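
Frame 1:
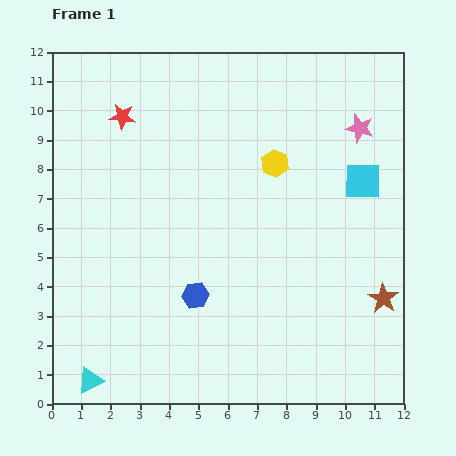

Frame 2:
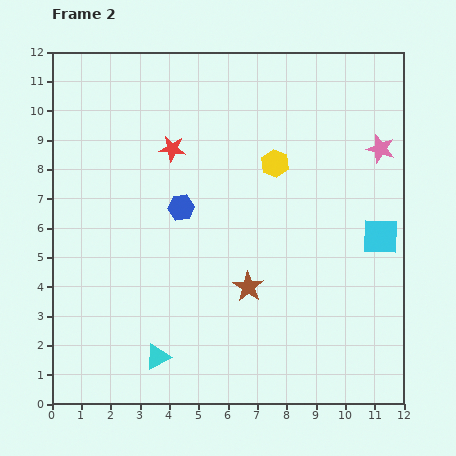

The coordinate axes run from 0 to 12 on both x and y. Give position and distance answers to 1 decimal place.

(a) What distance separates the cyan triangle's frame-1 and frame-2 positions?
2.4

The cyan triangle moved from (1.3, 0.8) to (3.6, 1.6), a distance of √(2.3² + 0.8²) ≈ 2.4.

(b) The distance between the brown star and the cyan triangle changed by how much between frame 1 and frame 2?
-6.5

Distance in frame 1: 10.4. Distance in frame 2: 3.9.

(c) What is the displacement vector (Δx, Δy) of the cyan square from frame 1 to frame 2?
(0.6, -1.9)

The cyan square was at (10.6, 7.6) in frame 1 and (11.2, 5.7) in frame 2.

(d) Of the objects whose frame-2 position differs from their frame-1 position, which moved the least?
the pink star

(moved 1.0)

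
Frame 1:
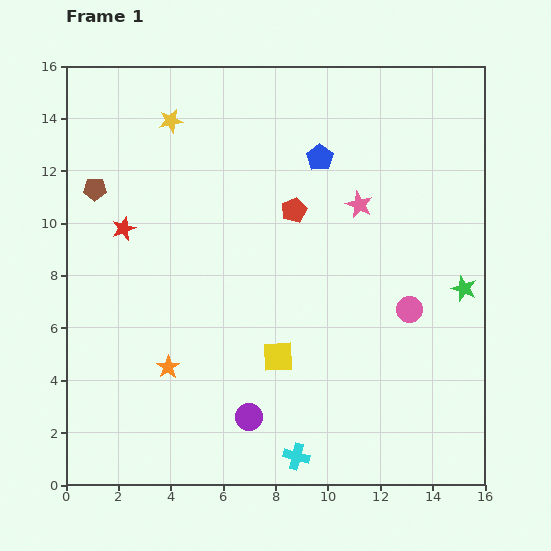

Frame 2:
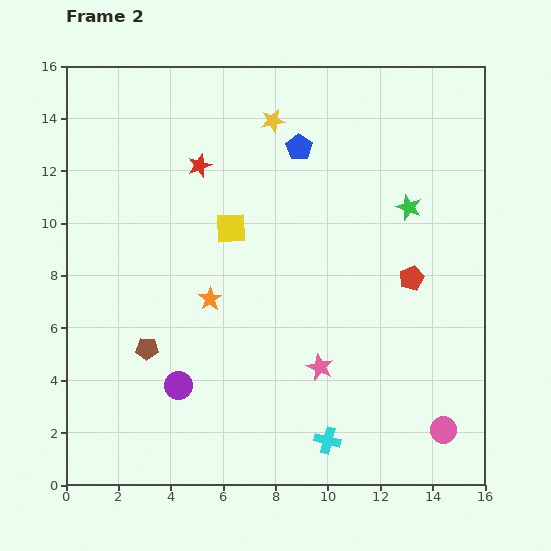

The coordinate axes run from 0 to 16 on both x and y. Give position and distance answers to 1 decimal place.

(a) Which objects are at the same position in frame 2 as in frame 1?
none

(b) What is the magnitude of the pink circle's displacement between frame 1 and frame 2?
4.8

The pink circle moved from (13.1, 6.7) to (14.4, 2.1), a distance of √(1.3² + 4.6²) ≈ 4.8.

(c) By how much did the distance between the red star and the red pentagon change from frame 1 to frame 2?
+2.7

Distance in frame 1: 6.5. Distance in frame 2: 9.2.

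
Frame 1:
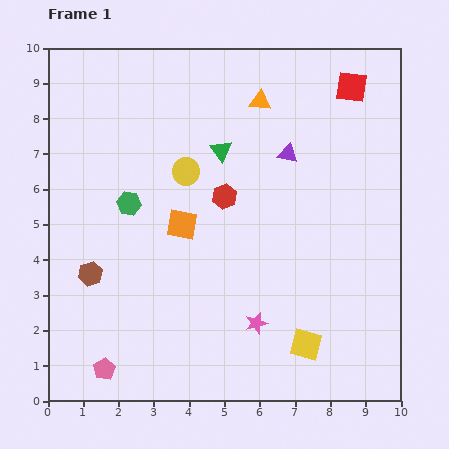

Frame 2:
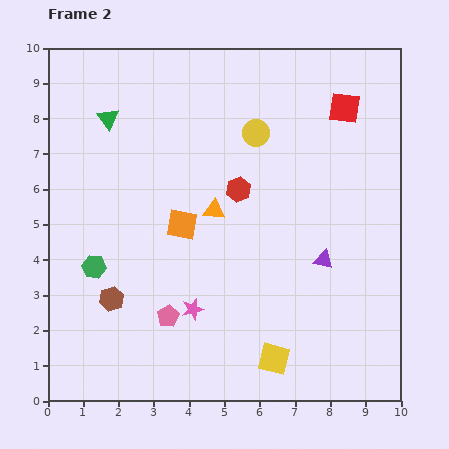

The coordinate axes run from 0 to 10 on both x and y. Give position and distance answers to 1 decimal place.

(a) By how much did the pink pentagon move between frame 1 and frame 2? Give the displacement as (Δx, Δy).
(1.8, 1.5)

The pink pentagon was at (1.6, 0.9) in frame 1 and (3.4, 2.4) in frame 2.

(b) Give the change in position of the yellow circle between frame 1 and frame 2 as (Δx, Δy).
(2.0, 1.1)

The yellow circle was at (3.9, 6.5) in frame 1 and (5.9, 7.6) in frame 2.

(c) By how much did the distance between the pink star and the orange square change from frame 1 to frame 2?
-1.1

Distance in frame 1: 3.5. Distance in frame 2: 2.4.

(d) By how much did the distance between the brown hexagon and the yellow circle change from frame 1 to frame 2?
+2.2

Distance in frame 1: 4.0. Distance in frame 2: 6.2.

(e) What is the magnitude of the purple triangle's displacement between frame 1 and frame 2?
3.2

The purple triangle moved from (6.8, 7.0) to (7.8, 4.0), a distance of √(1.0² + 3.0²) ≈ 3.2.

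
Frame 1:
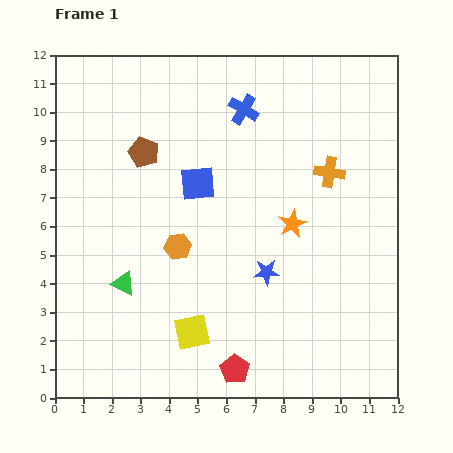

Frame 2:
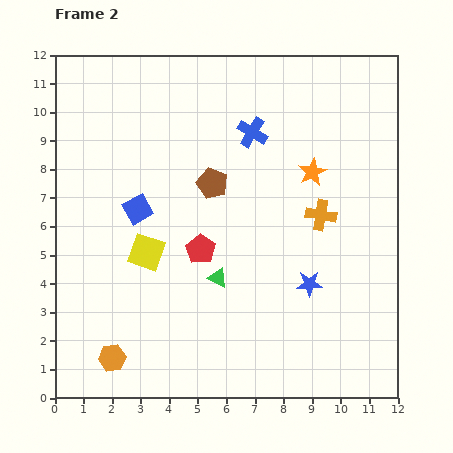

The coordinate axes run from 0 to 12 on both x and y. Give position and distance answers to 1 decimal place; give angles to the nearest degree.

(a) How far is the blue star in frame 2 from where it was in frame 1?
1.6

The blue star moved from (7.4, 4.4) to (8.9, 4.0), a distance of √(1.5² + 0.4²) ≈ 1.6.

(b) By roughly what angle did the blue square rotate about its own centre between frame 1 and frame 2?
24° counter-clockwise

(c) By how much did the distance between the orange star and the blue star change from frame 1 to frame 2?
+2.0

Distance in frame 1: 1.9. Distance in frame 2: 3.9.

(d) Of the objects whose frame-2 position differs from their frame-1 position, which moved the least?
the blue cross

(moved 0.9)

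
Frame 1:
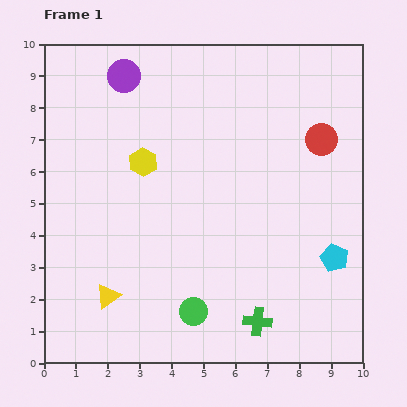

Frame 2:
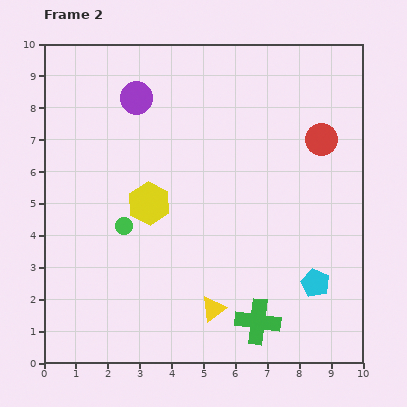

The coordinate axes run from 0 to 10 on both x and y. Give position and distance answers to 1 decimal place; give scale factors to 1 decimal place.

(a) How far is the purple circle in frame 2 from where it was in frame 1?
0.8

The purple circle moved from (2.5, 9.0) to (2.9, 8.3), a distance of √(0.4² + 0.7²) ≈ 0.8.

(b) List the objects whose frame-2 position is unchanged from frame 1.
the green cross, the red circle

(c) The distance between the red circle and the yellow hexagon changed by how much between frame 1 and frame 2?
+0.2

Distance in frame 1: 5.6. Distance in frame 2: 5.8.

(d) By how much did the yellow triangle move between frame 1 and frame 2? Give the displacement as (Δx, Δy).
(3.3, -0.4)

The yellow triangle was at (2.0, 2.1) in frame 1 and (5.3, 1.7) in frame 2.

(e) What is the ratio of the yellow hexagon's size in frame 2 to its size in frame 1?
1.5×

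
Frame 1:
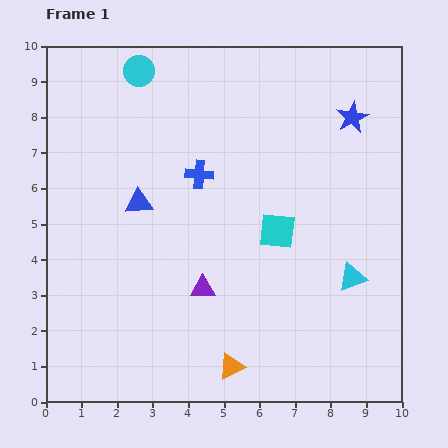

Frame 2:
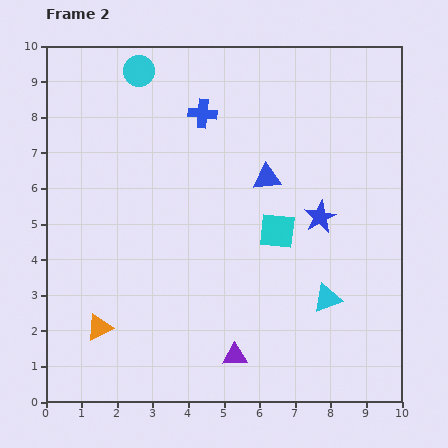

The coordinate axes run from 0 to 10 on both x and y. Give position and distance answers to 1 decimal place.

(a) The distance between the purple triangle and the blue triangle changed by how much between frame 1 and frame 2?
+2.1

Distance in frame 1: 3.0. Distance in frame 2: 5.1.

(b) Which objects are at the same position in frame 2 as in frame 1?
the cyan square, the cyan circle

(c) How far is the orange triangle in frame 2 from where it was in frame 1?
3.9

The orange triangle moved from (5.2, 1.0) to (1.5, 2.1), a distance of √(3.7² + 1.1²) ≈ 3.9.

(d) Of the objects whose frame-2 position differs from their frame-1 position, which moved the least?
the cyan triangle

(moved 0.9)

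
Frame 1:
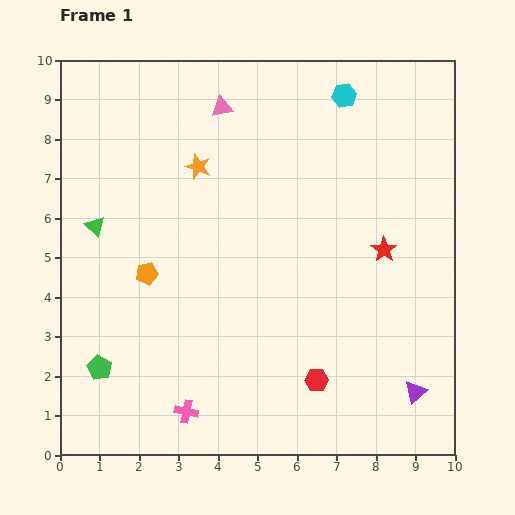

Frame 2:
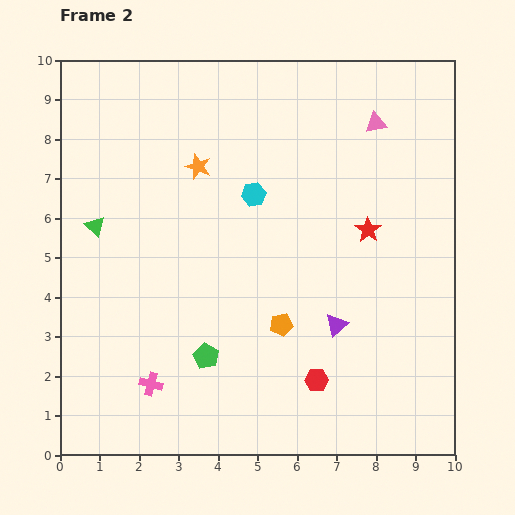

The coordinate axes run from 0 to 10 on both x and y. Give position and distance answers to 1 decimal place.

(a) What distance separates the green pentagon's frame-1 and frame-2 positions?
2.7

The green pentagon moved from (1.0, 2.2) to (3.7, 2.5), a distance of √(2.7² + 0.3²) ≈ 2.7.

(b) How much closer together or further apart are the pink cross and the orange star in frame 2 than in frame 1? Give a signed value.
-0.6

Distance in frame 1: 6.2. Distance in frame 2: 5.6.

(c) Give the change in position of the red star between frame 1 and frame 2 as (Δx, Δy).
(-0.4, 0.5)

The red star was at (8.2, 5.2) in frame 1 and (7.8, 5.7) in frame 2.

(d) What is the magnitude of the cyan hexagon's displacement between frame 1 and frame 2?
3.4

The cyan hexagon moved from (7.2, 9.1) to (4.9, 6.6), a distance of √(2.3² + 2.5²) ≈ 3.4.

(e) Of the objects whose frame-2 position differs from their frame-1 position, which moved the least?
the red star

(moved 0.6)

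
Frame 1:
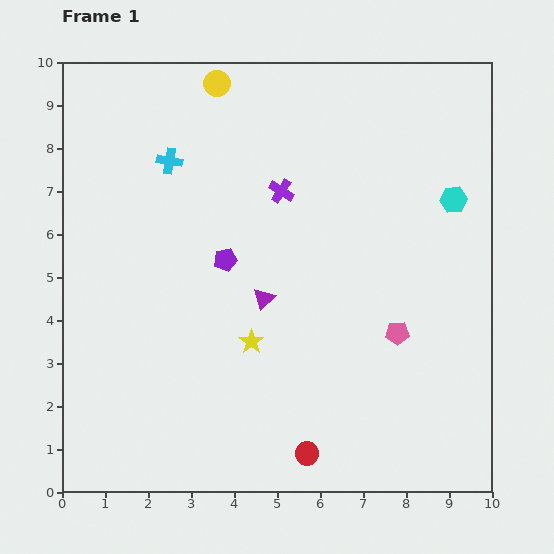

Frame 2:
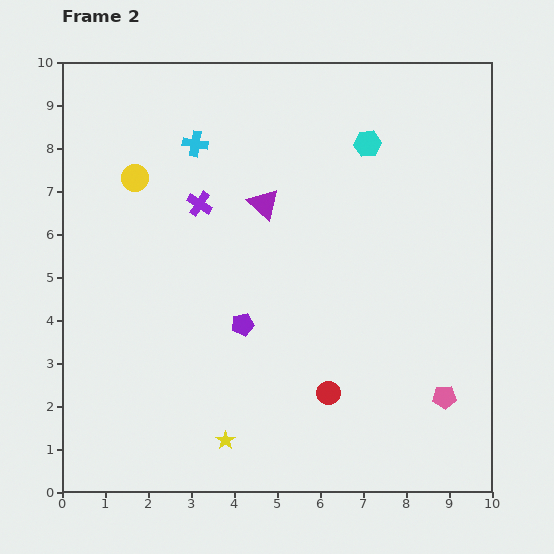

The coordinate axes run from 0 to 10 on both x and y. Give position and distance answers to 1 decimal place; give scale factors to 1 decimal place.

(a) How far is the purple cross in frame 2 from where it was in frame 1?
1.9

The purple cross moved from (5.1, 7.0) to (3.2, 6.7), a distance of √(1.9² + 0.3²) ≈ 1.9.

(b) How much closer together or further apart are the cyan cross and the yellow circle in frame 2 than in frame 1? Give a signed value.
-0.5

Distance in frame 1: 2.1. Distance in frame 2: 1.6.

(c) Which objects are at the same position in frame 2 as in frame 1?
none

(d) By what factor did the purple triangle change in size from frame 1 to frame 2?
1.5×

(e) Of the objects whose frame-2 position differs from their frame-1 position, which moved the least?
the cyan cross

(moved 0.7)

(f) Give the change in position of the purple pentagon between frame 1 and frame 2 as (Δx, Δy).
(0.4, -1.5)

The purple pentagon was at (3.8, 5.4) in frame 1 and (4.2, 3.9) in frame 2.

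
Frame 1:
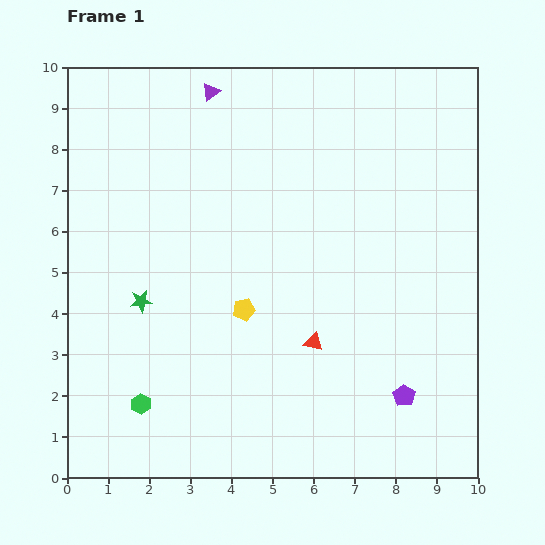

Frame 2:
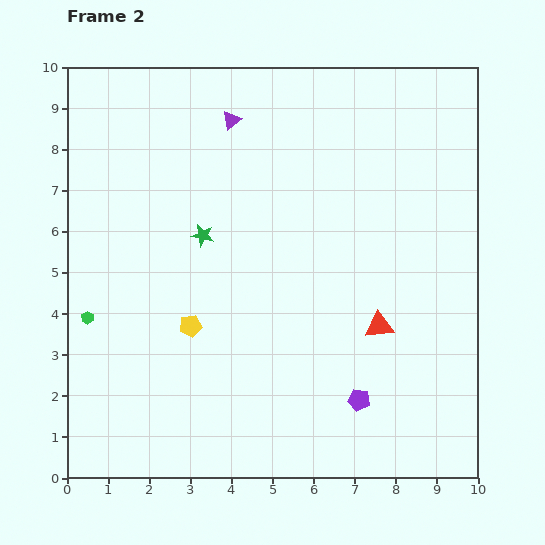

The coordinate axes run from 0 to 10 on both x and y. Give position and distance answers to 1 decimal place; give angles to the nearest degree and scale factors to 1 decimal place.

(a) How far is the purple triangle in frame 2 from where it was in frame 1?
0.9

The purple triangle moved from (3.5, 9.4) to (4.0, 8.7), a distance of √(0.5² + 0.7²) ≈ 0.9.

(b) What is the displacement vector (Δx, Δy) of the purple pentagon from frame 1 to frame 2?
(-1.1, -0.1)

The purple pentagon was at (8.2, 2.0) in frame 1 and (7.1, 1.9) in frame 2.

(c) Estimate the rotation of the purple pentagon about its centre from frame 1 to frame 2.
23° counter-clockwise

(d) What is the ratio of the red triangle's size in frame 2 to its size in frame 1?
1.5×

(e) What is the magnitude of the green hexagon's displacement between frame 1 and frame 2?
2.5

The green hexagon moved from (1.8, 1.8) to (0.5, 3.9), a distance of √(1.3² + 2.1²) ≈ 2.5.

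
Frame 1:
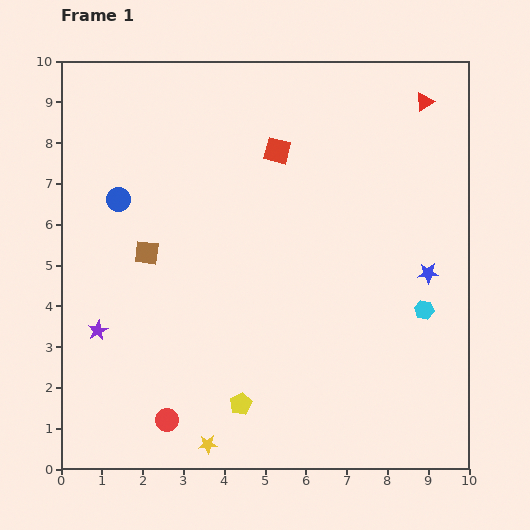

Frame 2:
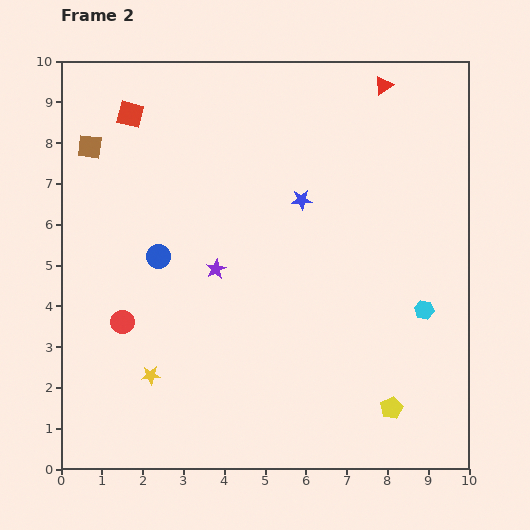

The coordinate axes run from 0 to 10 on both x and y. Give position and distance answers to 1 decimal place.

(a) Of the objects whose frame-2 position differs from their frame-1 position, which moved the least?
the red triangle

(moved 1.1)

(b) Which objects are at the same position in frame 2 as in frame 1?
the cyan hexagon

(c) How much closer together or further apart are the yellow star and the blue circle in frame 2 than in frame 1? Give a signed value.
-3.5

Distance in frame 1: 6.4. Distance in frame 2: 2.9.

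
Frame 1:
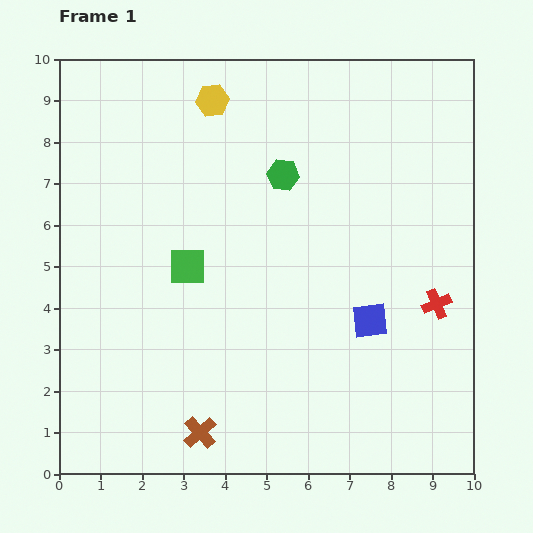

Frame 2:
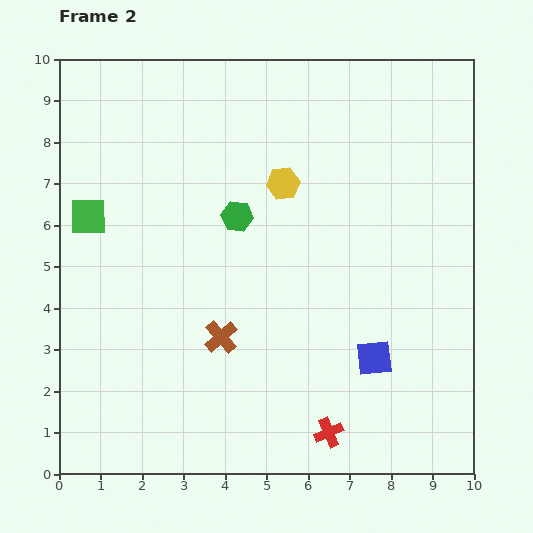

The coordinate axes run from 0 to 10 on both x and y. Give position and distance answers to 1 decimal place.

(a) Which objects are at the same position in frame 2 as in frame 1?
none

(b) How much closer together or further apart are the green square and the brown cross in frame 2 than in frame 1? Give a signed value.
+0.3

Distance in frame 1: 4.0. Distance in frame 2: 4.3.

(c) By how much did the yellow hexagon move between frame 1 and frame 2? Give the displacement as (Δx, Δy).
(1.7, -2.0)

The yellow hexagon was at (3.7, 9.0) in frame 1 and (5.4, 7.0) in frame 2.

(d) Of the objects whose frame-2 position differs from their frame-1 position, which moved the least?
the blue square

(moved 0.9)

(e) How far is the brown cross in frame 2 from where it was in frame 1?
2.4

The brown cross moved from (3.4, 1.0) to (3.9, 3.3), a distance of √(0.5² + 2.3²) ≈ 2.4.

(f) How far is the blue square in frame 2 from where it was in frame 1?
0.9

The blue square moved from (7.5, 3.7) to (7.6, 2.8), a distance of √(0.1² + 0.9²) ≈ 0.9.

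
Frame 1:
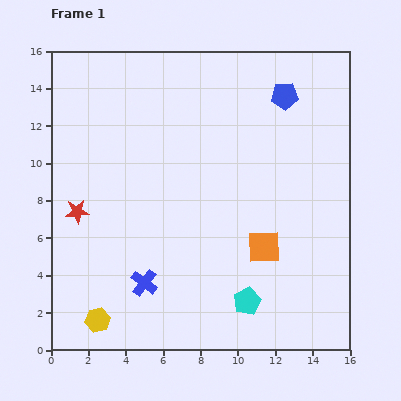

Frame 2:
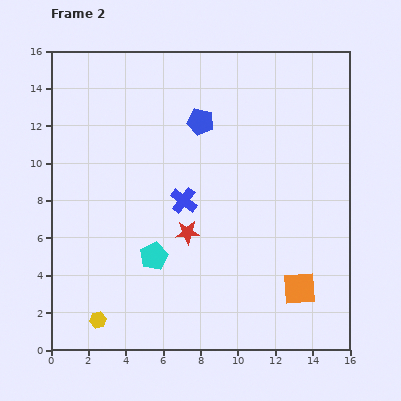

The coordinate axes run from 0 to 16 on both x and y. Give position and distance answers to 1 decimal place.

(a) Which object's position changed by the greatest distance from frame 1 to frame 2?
the red star

(moved 6.0; next 5.5)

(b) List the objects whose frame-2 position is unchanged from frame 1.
the yellow hexagon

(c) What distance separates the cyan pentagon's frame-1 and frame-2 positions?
5.5

The cyan pentagon moved from (10.5, 2.6) to (5.5, 5.0), a distance of √(5.0² + 2.4²) ≈ 5.5.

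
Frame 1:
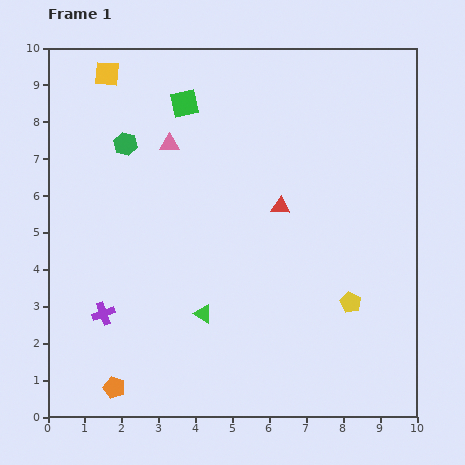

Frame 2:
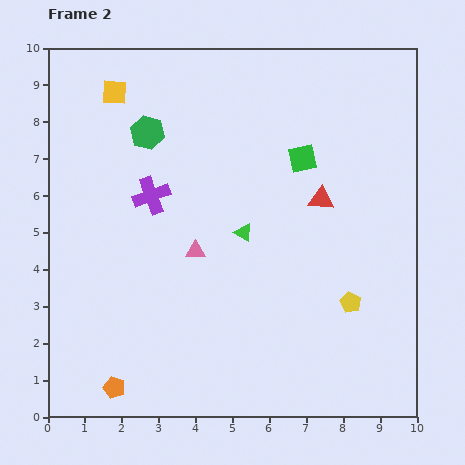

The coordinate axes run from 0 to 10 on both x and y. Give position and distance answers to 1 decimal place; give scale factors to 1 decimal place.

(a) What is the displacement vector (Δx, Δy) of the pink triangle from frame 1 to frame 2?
(0.7, -2.9)

The pink triangle was at (3.3, 7.4) in frame 1 and (4.0, 4.5) in frame 2.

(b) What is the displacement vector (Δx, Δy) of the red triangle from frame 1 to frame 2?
(1.1, 0.2)

The red triangle was at (6.3, 5.7) in frame 1 and (7.4, 5.9) in frame 2.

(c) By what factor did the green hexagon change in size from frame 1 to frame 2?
1.5×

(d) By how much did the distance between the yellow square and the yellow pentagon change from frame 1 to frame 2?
-0.5

Distance in frame 1: 9.1. Distance in frame 2: 8.6.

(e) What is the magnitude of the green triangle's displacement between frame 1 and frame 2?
2.5

The green triangle moved from (4.2, 2.8) to (5.3, 5.0), a distance of √(1.1² + 2.2²) ≈ 2.5.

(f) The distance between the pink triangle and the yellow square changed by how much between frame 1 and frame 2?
+2.3

Distance in frame 1: 2.5. Distance in frame 2: 4.8.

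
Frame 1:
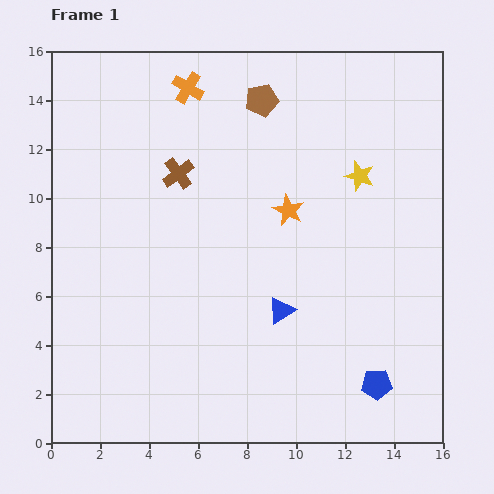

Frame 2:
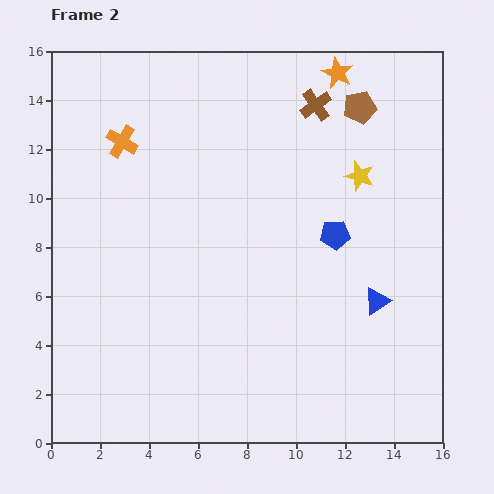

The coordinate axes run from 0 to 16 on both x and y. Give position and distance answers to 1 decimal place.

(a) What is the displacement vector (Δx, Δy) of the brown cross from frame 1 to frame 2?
(5.6, 2.8)

The brown cross was at (5.2, 11.0) in frame 1 and (10.8, 13.8) in frame 2.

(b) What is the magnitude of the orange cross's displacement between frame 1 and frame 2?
3.5

The orange cross moved from (5.6, 14.5) to (2.9, 12.3), a distance of √(2.7² + 2.2²) ≈ 3.5.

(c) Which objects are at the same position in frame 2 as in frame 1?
the yellow star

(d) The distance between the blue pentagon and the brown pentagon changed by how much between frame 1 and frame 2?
-7.2

Distance in frame 1: 12.5. Distance in frame 2: 5.3.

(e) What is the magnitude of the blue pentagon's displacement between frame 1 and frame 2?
6.3

The blue pentagon moved from (13.3, 2.4) to (11.6, 8.5), a distance of √(1.7² + 6.1²) ≈ 6.3.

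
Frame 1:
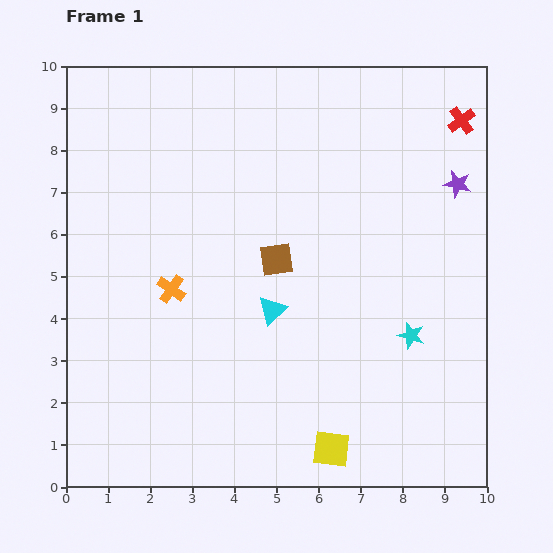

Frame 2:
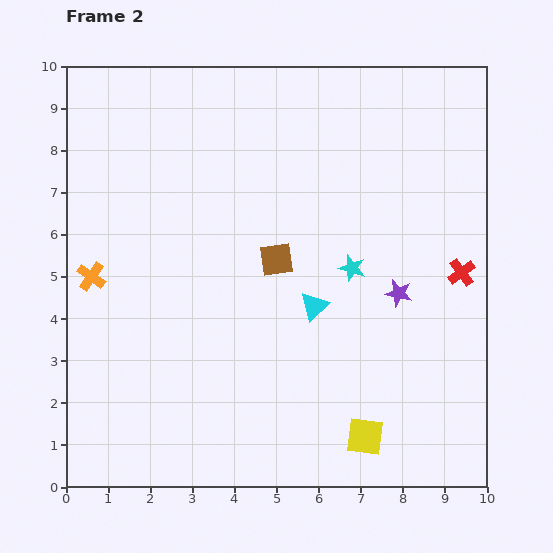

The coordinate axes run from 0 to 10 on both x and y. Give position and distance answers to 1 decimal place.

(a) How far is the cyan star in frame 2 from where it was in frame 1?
2.1

The cyan star moved from (8.2, 3.6) to (6.8, 5.2), a distance of √(1.4² + 1.6²) ≈ 2.1.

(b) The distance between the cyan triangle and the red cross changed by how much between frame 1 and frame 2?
-2.8

Distance in frame 1: 6.4. Distance in frame 2: 3.6.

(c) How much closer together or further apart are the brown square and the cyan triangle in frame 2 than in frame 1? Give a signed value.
+0.2

Distance in frame 1: 1.2. Distance in frame 2: 1.4.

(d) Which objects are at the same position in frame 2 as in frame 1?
the brown square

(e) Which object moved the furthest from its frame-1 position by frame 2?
the red cross

(moved 3.6; next 3.0)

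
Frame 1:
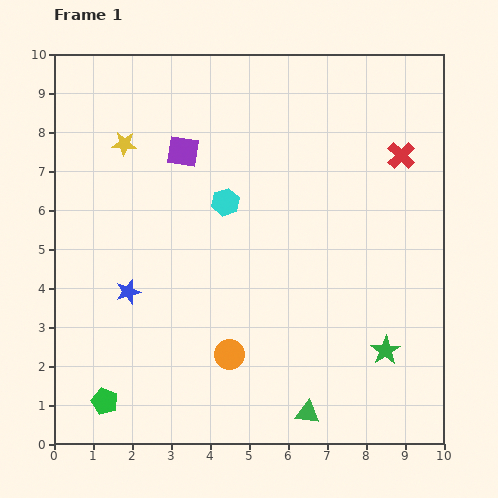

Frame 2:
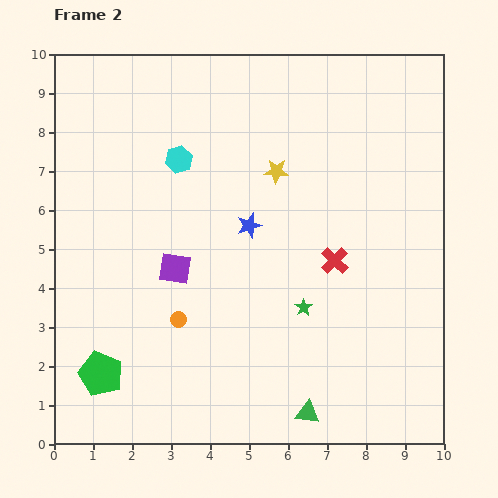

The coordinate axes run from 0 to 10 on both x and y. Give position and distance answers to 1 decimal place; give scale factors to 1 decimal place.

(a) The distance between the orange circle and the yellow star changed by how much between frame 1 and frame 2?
-1.5

Distance in frame 1: 6.0. Distance in frame 2: 4.5.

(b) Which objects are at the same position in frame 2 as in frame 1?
the green triangle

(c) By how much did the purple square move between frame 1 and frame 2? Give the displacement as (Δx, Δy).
(-0.2, -3.0)

The purple square was at (3.3, 7.5) in frame 1 and (3.1, 4.5) in frame 2.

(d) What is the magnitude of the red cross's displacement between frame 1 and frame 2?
3.2

The red cross moved from (8.9, 7.4) to (7.2, 4.7), a distance of √(1.7² + 2.7²) ≈ 3.2.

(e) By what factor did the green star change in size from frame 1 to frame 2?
0.6×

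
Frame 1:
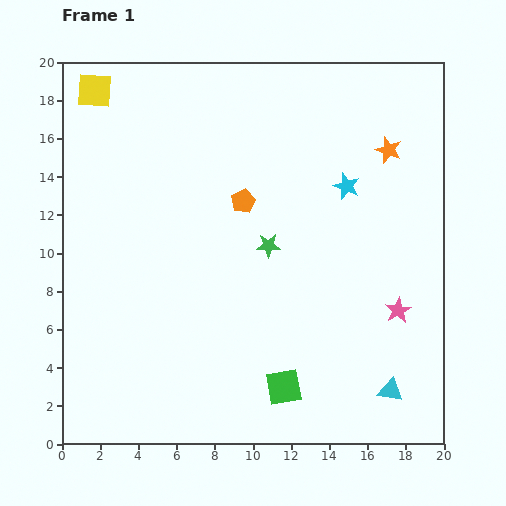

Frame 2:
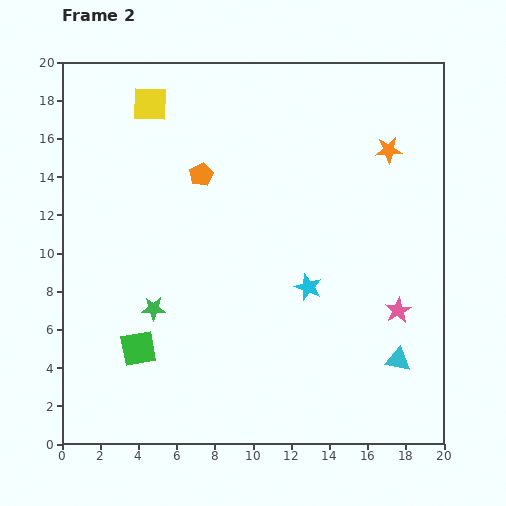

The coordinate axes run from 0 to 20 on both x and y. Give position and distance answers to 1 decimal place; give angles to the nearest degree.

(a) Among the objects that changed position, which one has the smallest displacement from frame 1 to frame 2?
the cyan triangle

(moved 1.6)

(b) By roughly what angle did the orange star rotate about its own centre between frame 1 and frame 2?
24° counter-clockwise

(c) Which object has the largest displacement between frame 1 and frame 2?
the green square

(moved 7.9; next 6.8)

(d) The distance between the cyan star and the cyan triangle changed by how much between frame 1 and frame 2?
-4.9

Distance in frame 1: 10.9. Distance in frame 2: 6.0.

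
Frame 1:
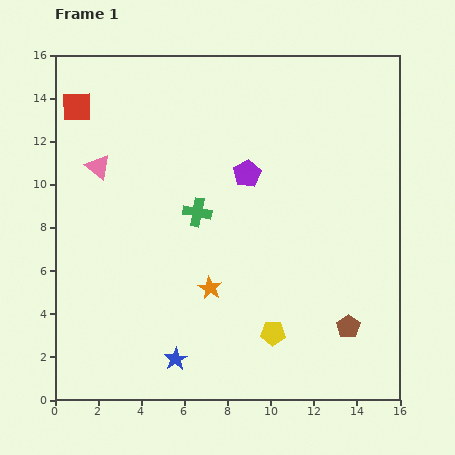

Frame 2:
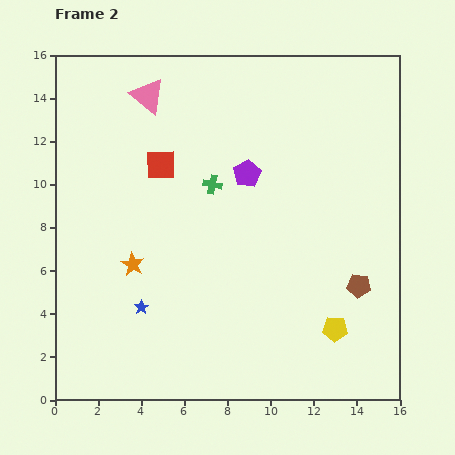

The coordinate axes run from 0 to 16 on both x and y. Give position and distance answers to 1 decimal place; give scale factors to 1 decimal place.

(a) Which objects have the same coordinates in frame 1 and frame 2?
the purple pentagon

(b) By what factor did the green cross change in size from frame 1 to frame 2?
0.7×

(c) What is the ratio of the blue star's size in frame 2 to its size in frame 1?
0.6×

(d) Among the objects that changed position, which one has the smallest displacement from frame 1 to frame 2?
the green cross

(moved 1.5)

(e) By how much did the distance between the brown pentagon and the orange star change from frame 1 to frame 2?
+3.9

Distance in frame 1: 6.6. Distance in frame 2: 10.5.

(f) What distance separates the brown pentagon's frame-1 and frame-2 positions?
2.0

The brown pentagon moved from (13.6, 3.4) to (14.1, 5.3), a distance of √(0.5² + 1.9²) ≈ 2.0.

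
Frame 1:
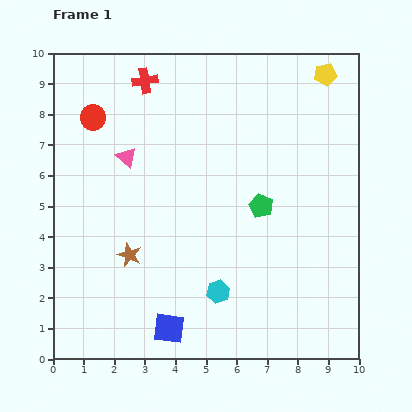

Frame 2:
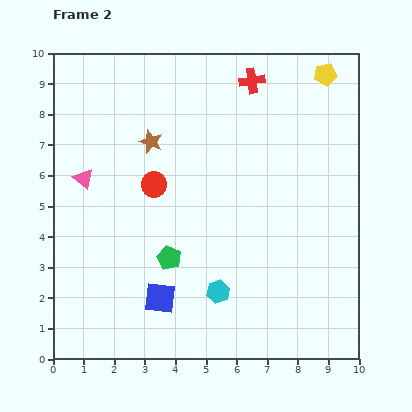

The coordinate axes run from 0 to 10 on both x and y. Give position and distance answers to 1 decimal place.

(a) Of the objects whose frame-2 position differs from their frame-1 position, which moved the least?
the blue square

(moved 1.0)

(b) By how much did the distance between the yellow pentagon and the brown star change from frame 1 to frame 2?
-2.6

Distance in frame 1: 8.7. Distance in frame 2: 6.1.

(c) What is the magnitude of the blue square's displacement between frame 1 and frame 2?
1.0

The blue square moved from (3.8, 1.0) to (3.5, 2.0), a distance of √(0.3² + 1.0²) ≈ 1.0.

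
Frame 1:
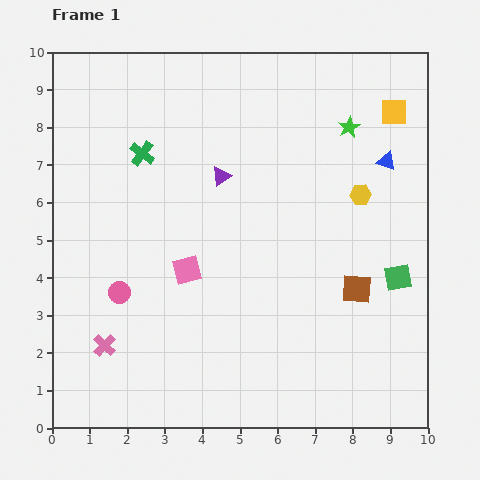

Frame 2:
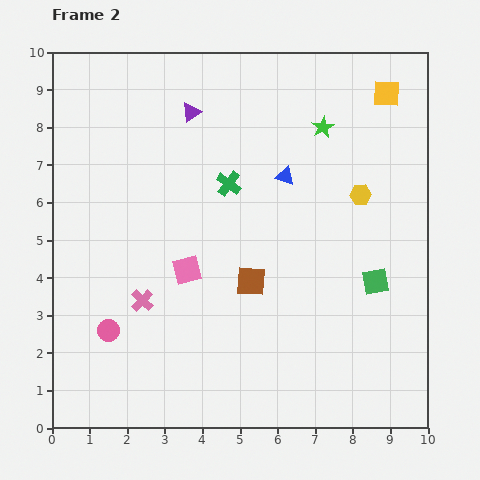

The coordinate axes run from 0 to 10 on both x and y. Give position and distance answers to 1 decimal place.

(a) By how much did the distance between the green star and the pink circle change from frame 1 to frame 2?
+0.4

Distance in frame 1: 7.5. Distance in frame 2: 7.9.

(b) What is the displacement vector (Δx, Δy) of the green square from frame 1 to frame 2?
(-0.6, -0.1)

The green square was at (9.2, 4.0) in frame 1 and (8.6, 3.9) in frame 2.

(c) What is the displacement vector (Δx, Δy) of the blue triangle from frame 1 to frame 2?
(-2.7, -0.4)

The blue triangle was at (8.9, 7.1) in frame 1 and (6.2, 6.7) in frame 2.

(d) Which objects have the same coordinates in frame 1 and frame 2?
the yellow hexagon, the pink square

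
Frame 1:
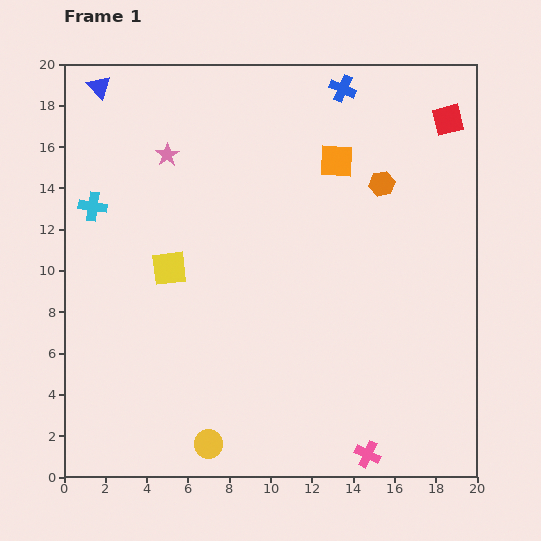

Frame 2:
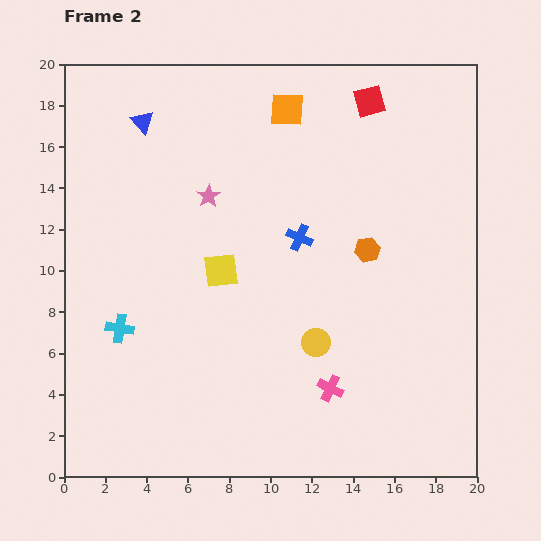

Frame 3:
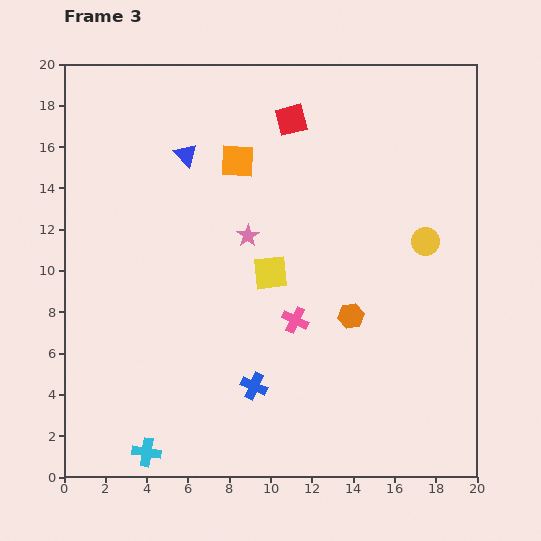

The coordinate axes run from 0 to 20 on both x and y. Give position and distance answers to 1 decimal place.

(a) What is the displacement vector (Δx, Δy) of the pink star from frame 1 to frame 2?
(2.0, -2.0)

The pink star was at (5.0, 15.6) in frame 1 and (7.0, 13.6) in frame 2.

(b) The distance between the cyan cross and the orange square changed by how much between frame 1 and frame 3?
+2.8

Distance in frame 1: 12.0. Distance in frame 3: 14.8.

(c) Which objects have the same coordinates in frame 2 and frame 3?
none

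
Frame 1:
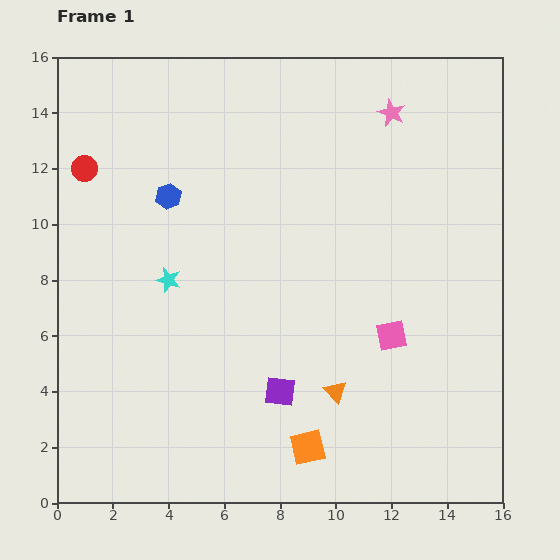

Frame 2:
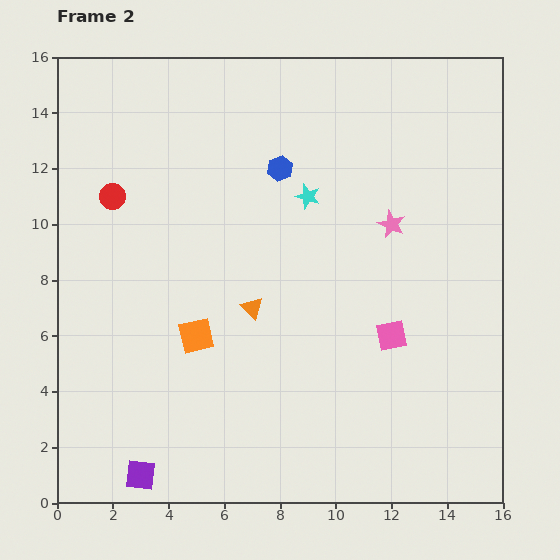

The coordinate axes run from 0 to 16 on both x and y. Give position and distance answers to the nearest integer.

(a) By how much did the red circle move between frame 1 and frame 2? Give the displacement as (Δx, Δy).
(1, -1)

The red circle was at (1, 12) in frame 1 and (2, 11) in frame 2.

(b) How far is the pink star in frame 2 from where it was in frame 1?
4

The pink star moved from (12, 14) to (12, 10), a distance of √(0² + 4²) ≈ 4.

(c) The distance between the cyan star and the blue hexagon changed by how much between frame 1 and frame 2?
-2

Distance in frame 1: 3. Distance in frame 2: 1.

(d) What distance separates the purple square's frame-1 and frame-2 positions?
6

The purple square moved from (8, 4) to (3, 1), a distance of √(5² + 3²) ≈ 6.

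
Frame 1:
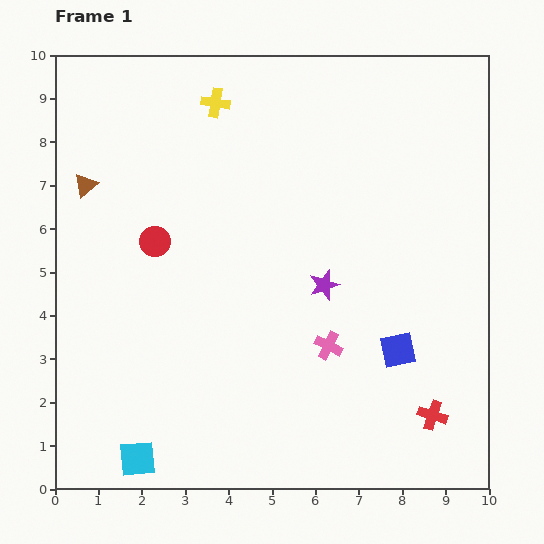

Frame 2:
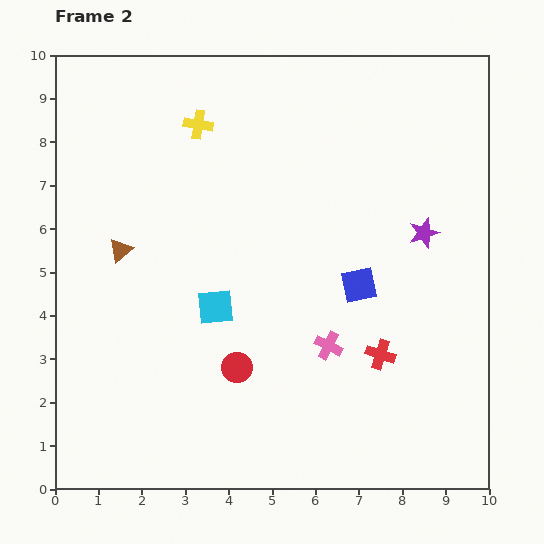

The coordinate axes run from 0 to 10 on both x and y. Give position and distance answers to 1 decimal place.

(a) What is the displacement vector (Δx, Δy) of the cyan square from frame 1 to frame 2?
(1.8, 3.5)

The cyan square was at (1.9, 0.7) in frame 1 and (3.7, 4.2) in frame 2.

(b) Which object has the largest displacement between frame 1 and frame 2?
the cyan square

(moved 3.9; next 3.5)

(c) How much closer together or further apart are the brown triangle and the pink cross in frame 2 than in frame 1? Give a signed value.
-1.4

Distance in frame 1: 6.7. Distance in frame 2: 5.3.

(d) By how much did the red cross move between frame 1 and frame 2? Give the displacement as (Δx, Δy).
(-1.2, 1.4)

The red cross was at (8.7, 1.7) in frame 1 and (7.5, 3.1) in frame 2.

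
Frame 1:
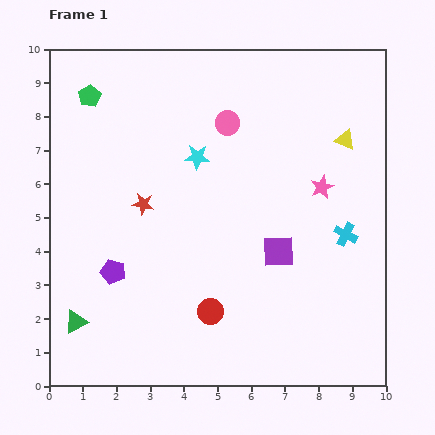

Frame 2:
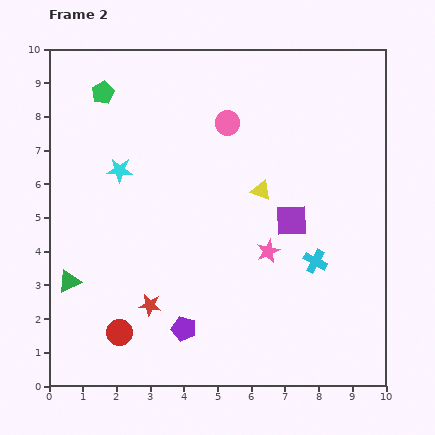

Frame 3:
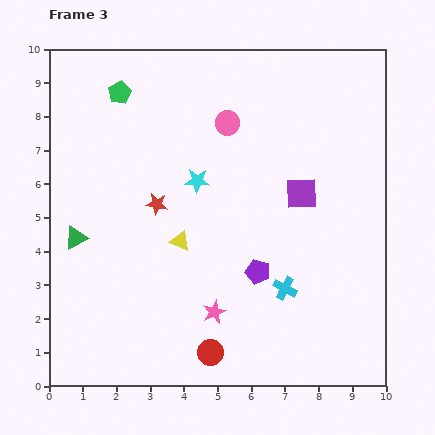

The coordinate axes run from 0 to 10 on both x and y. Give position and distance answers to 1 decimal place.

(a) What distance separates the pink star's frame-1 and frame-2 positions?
2.5

The pink star moved from (8.1, 5.9) to (6.5, 4.0), a distance of √(1.6² + 1.9²) ≈ 2.5.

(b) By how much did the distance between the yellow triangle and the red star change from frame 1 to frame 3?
-5.0

Distance in frame 1: 6.3. Distance in frame 3: 1.3.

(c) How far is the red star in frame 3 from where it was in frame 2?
3.0

The red star moved from (3.0, 2.4) to (3.2, 5.4), a distance of √(0.2² + 3.0²) ≈ 3.0.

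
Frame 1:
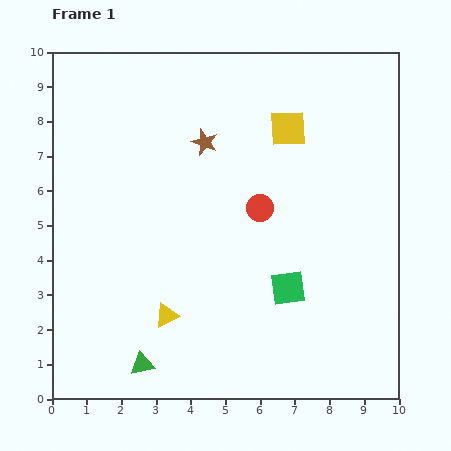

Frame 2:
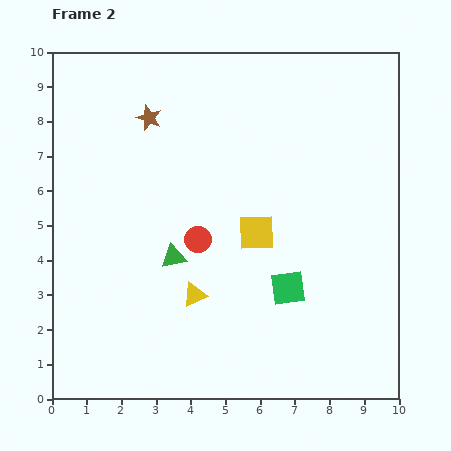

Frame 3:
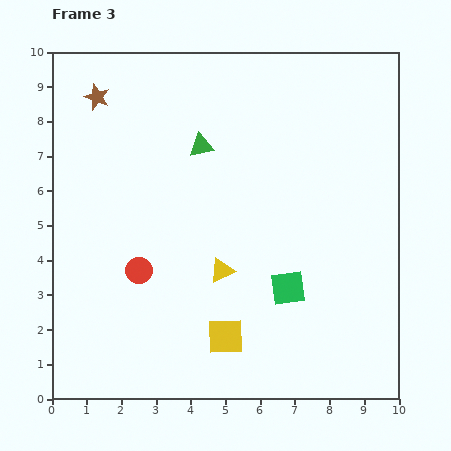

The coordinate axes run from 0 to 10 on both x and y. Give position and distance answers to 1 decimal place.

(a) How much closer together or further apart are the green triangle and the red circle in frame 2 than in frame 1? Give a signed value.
-4.7

Distance in frame 1: 5.6. Distance in frame 2: 0.9.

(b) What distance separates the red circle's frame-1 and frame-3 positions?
3.9

The red circle moved from (6.0, 5.5) to (2.5, 3.7), a distance of √(3.5² + 1.8²) ≈ 3.9.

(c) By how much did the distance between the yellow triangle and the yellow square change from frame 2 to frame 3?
-0.6

Distance in frame 2: 2.5. Distance in frame 3: 1.9.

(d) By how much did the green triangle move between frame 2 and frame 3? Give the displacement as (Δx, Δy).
(0.8, 3.2)

The green triangle was at (3.5, 4.1) in frame 2 and (4.3, 7.3) in frame 3.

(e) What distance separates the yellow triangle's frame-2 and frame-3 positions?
1.1

The yellow triangle moved from (4.1, 3.0) to (4.9, 3.7), a distance of √(0.8² + 0.7²) ≈ 1.1.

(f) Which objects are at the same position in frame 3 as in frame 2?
the green square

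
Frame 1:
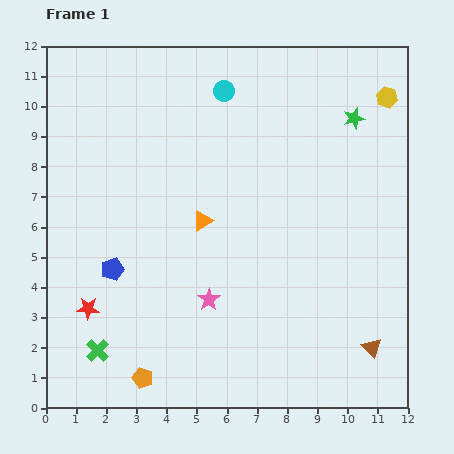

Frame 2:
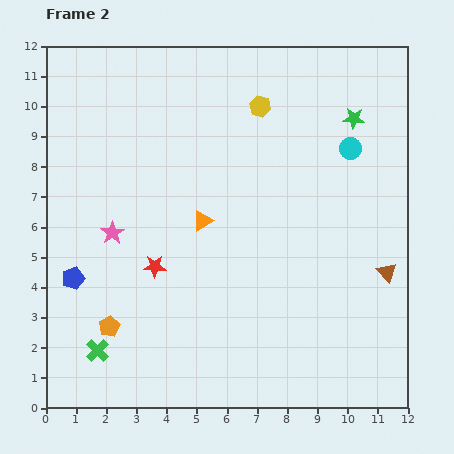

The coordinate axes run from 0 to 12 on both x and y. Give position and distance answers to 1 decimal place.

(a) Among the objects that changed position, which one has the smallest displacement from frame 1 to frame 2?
the blue pentagon

(moved 1.3)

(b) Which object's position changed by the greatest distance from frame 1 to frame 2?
the cyan circle

(moved 4.6; next 4.2)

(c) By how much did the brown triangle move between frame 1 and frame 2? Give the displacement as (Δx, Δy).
(0.5, 2.5)

The brown triangle was at (10.8, 2.0) in frame 1 and (11.3, 4.5) in frame 2.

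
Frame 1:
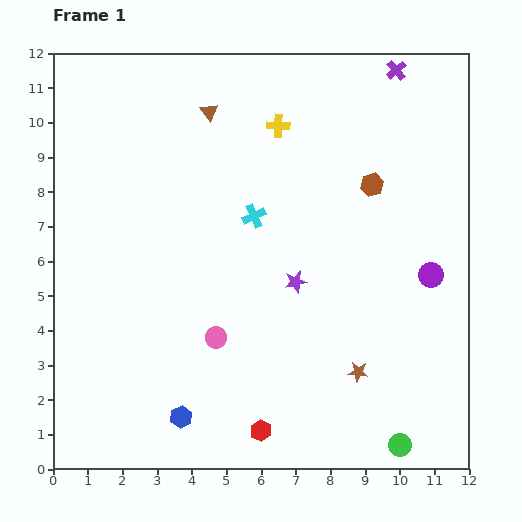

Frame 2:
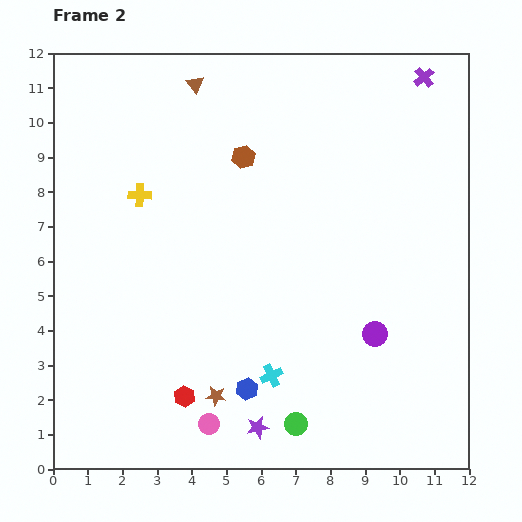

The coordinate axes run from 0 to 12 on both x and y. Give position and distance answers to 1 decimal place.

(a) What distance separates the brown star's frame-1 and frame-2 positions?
4.2

The brown star moved from (8.8, 2.8) to (4.7, 2.1), a distance of √(4.1² + 0.7²) ≈ 4.2.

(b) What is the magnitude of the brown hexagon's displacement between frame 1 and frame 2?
3.8

The brown hexagon moved from (9.2, 8.2) to (5.5, 9.0), a distance of √(3.7² + 0.8²) ≈ 3.8.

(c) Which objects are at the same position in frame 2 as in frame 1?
none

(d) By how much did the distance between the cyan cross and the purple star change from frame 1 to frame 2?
-0.6

Distance in frame 1: 2.2. Distance in frame 2: 1.6.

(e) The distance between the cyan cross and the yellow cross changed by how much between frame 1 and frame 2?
+3.7

Distance in frame 1: 2.7. Distance in frame 2: 6.4.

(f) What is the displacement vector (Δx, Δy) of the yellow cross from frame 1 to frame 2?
(-4.0, -2.0)

The yellow cross was at (6.5, 9.9) in frame 1 and (2.5, 7.9) in frame 2.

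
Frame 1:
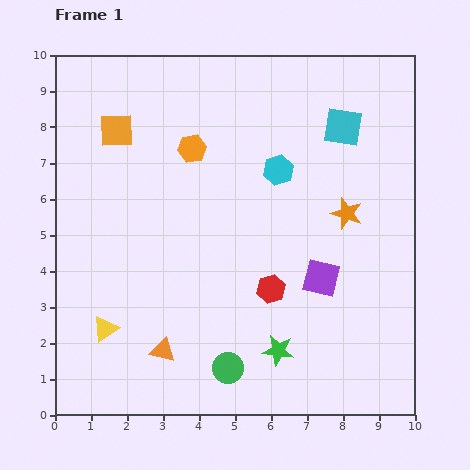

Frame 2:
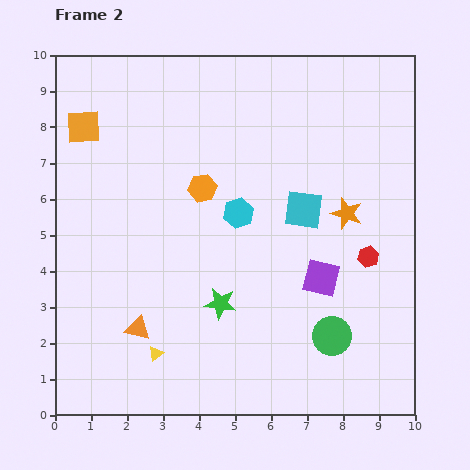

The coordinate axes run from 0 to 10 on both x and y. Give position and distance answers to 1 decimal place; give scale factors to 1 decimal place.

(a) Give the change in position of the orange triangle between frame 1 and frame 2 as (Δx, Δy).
(-0.7, 0.6)

The orange triangle was at (3.0, 1.8) in frame 1 and (2.3, 2.4) in frame 2.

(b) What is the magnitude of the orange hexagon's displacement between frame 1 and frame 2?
1.1

The orange hexagon moved from (3.8, 7.4) to (4.1, 6.3), a distance of √(0.3² + 1.1²) ≈ 1.1.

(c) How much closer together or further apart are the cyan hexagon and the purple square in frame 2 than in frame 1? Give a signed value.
-0.3

Distance in frame 1: 3.2. Distance in frame 2: 2.9.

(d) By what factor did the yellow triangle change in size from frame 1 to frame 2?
0.6×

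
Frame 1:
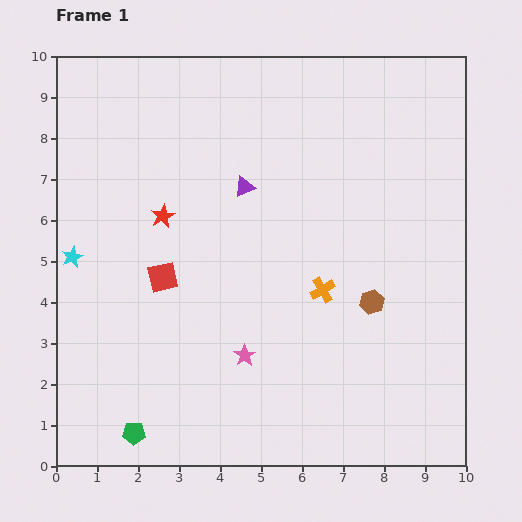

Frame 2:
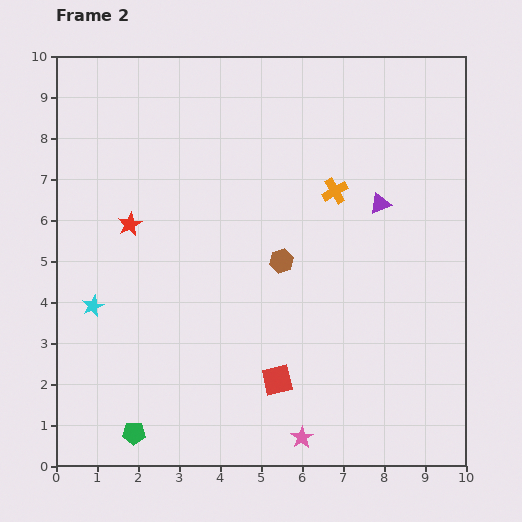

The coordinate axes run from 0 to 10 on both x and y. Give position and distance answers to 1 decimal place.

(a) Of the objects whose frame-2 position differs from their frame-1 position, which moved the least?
the red star

(moved 0.8)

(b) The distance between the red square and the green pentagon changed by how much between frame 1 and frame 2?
-0.2

Distance in frame 1: 3.9. Distance in frame 2: 3.7.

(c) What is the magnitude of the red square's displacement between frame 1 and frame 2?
3.8

The red square moved from (2.6, 4.6) to (5.4, 2.1), a distance of √(2.8² + 2.5²) ≈ 3.8.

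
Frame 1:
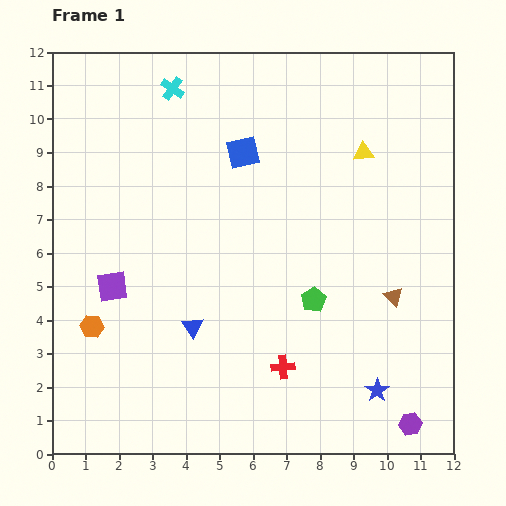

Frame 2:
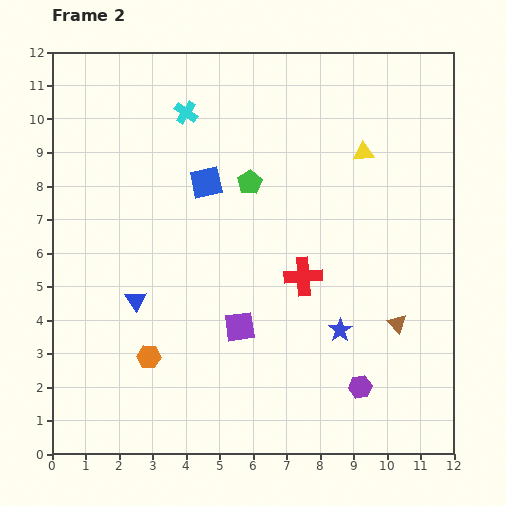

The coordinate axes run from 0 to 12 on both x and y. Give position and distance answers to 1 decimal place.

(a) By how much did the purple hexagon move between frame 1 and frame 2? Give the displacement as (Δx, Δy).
(-1.5, 1.1)

The purple hexagon was at (10.7, 0.9) in frame 1 and (9.2, 2.0) in frame 2.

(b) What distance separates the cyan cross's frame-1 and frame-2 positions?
0.8

The cyan cross moved from (3.6, 10.9) to (4.0, 10.2), a distance of √(0.4² + 0.7²) ≈ 0.8.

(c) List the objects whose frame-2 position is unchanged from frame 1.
the yellow triangle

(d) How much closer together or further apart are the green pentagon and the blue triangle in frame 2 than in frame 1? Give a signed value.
+1.2

Distance in frame 1: 3.7. Distance in frame 2: 4.9.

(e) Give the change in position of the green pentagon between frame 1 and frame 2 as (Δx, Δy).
(-1.9, 3.5)

The green pentagon was at (7.8, 4.6) in frame 1 and (5.9, 8.1) in frame 2.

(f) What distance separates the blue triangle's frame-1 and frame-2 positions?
1.9

The blue triangle moved from (4.2, 3.8) to (2.5, 4.6), a distance of √(1.7² + 0.8²) ≈ 1.9.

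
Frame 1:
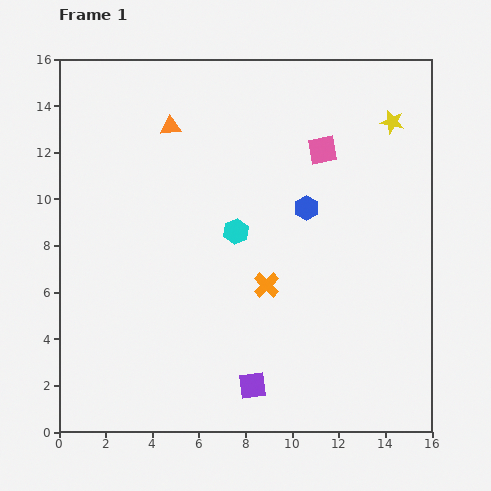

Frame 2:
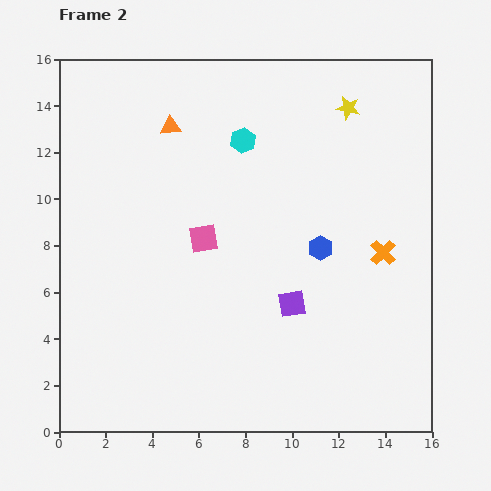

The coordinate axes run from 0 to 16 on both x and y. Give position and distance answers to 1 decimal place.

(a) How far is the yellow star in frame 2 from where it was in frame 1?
2.0

The yellow star moved from (14.3, 13.3) to (12.4, 13.9), a distance of √(1.9² + 0.6²) ≈ 2.0.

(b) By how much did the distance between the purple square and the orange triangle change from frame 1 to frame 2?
-2.4

Distance in frame 1: 11.6. Distance in frame 2: 9.2.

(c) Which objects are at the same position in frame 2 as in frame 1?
the orange triangle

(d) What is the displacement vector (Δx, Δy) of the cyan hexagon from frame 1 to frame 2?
(0.3, 3.9)

The cyan hexagon was at (7.6, 8.6) in frame 1 and (7.9, 12.5) in frame 2.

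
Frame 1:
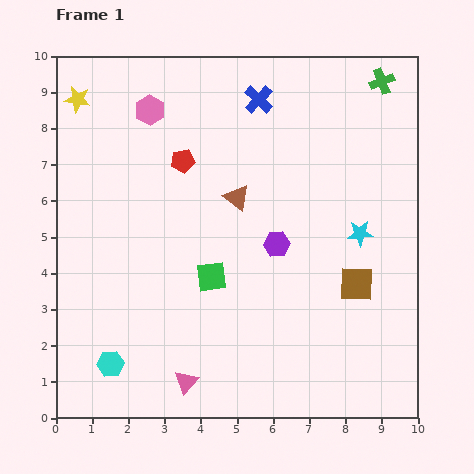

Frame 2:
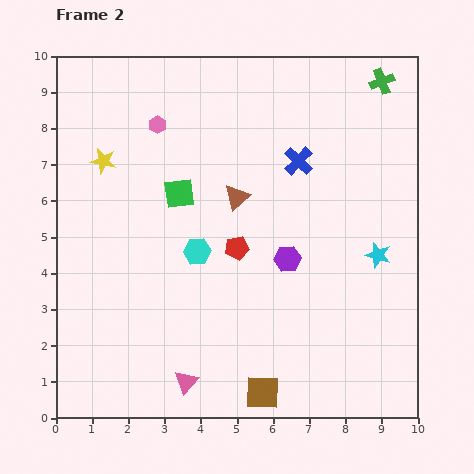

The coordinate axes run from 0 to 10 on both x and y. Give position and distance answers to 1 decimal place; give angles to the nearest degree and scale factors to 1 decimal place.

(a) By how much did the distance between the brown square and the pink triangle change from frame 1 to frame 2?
-3.3

Distance in frame 1: 5.4. Distance in frame 2: 2.1.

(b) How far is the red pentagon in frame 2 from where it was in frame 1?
2.8

The red pentagon moved from (3.5, 7.1) to (5.0, 4.7), a distance of √(1.5² + 2.4²) ≈ 2.8.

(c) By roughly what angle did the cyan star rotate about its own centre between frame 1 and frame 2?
20° clockwise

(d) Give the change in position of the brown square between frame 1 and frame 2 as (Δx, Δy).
(-2.6, -3.0)

The brown square was at (8.3, 3.7) in frame 1 and (5.7, 0.7) in frame 2.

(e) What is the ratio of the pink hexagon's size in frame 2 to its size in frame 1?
0.6×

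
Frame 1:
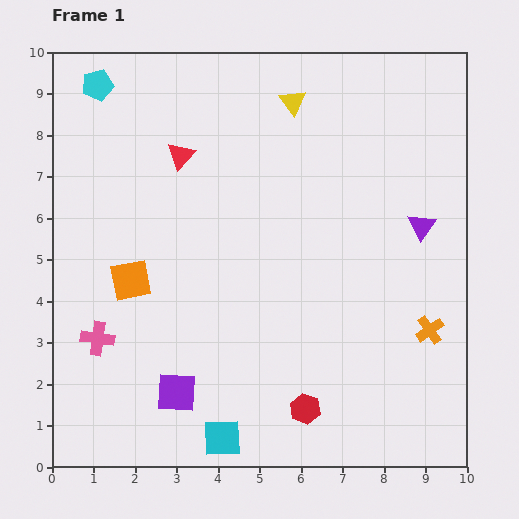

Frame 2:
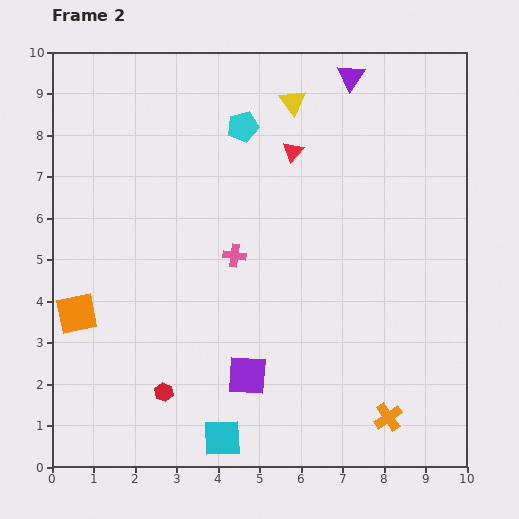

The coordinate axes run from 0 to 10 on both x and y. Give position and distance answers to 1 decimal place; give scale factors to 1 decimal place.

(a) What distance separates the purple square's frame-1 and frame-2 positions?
1.7

The purple square moved from (3.0, 1.8) to (4.7, 2.2), a distance of √(1.7² + 0.4²) ≈ 1.7.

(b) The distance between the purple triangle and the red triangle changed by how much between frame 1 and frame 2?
-3.7

Distance in frame 1: 6.0. Distance in frame 2: 2.3.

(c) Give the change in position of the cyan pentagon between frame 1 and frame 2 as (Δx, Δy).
(3.5, -1.0)

The cyan pentagon was at (1.1, 9.2) in frame 1 and (4.6, 8.2) in frame 2.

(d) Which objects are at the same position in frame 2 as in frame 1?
the yellow triangle, the cyan square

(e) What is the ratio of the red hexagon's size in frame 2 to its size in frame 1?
0.6×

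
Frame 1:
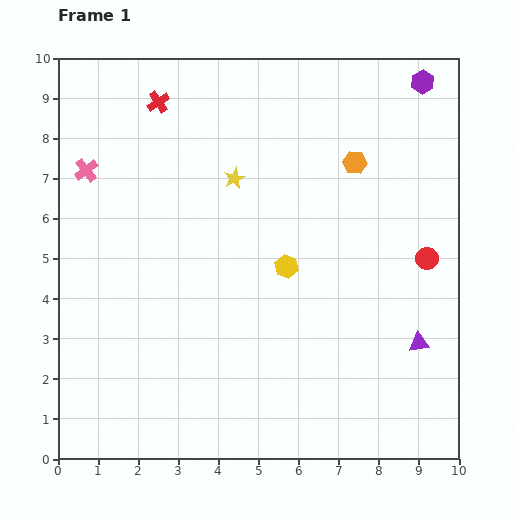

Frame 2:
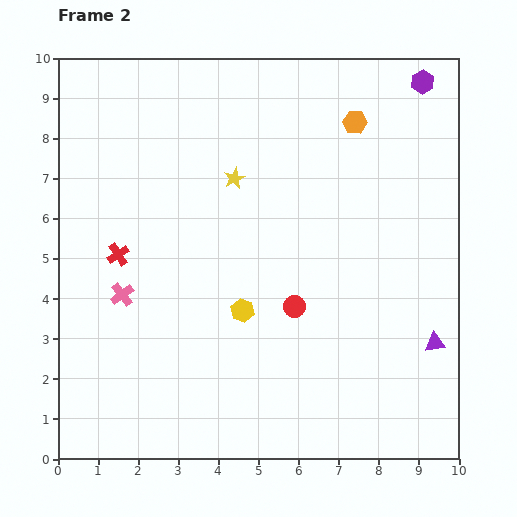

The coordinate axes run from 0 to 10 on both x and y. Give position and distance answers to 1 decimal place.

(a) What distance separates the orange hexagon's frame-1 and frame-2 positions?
1.0

The orange hexagon moved from (7.4, 7.4) to (7.4, 8.4), a distance of √(0.0² + 1.0²) ≈ 1.0.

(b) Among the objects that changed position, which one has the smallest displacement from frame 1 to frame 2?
the purple triangle

(moved 0.4)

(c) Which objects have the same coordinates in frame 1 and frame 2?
the purple hexagon, the yellow star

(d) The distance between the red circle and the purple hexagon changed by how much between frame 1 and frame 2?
+2.0

Distance in frame 1: 4.4. Distance in frame 2: 6.4.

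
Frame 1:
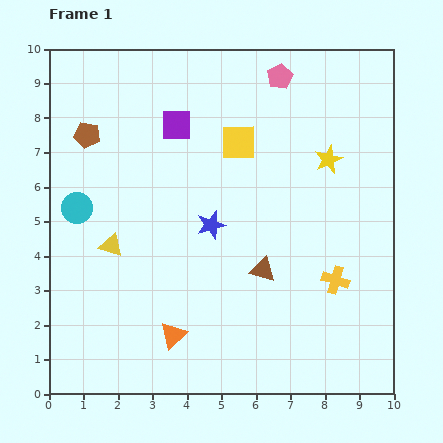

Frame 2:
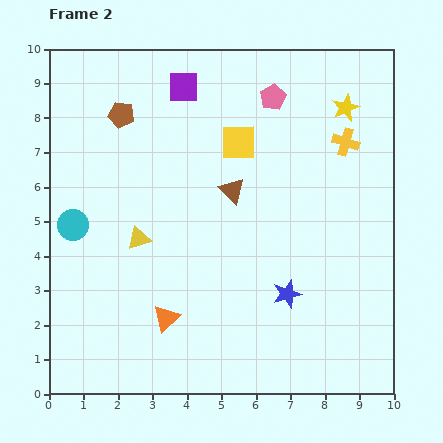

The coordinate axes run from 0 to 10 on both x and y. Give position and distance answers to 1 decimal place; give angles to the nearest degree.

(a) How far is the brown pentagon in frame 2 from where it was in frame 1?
1.2

The brown pentagon moved from (1.1, 7.5) to (2.1, 8.1), a distance of √(1.0² + 0.6²) ≈ 1.2.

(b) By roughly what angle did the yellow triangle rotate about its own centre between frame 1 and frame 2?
34° counter-clockwise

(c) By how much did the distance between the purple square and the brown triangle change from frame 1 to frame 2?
-1.6

Distance in frame 1: 4.9. Distance in frame 2: 3.3.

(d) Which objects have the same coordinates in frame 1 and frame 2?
the yellow square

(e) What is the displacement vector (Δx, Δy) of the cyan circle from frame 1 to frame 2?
(-0.1, -0.5)

The cyan circle was at (0.8, 5.4) in frame 1 and (0.7, 4.9) in frame 2.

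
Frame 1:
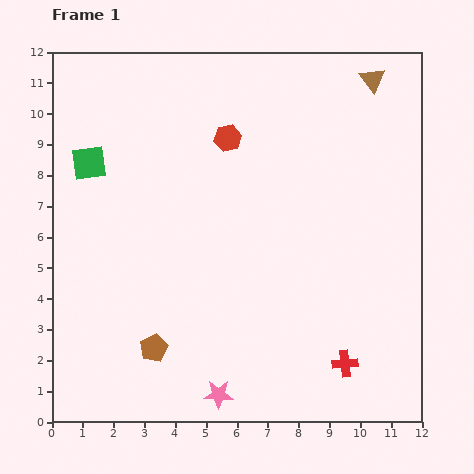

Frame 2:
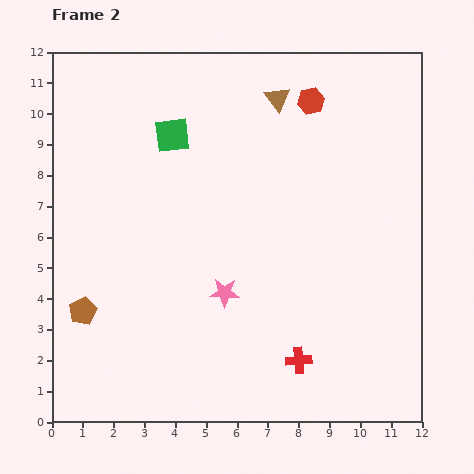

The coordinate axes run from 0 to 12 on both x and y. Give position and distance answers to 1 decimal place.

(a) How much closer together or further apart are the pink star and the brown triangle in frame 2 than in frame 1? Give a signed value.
-4.9

Distance in frame 1: 11.4. Distance in frame 2: 6.5.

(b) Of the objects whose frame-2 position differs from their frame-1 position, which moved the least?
the red cross

(moved 1.5)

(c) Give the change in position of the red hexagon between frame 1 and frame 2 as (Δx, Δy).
(2.7, 1.2)

The red hexagon was at (5.7, 9.2) in frame 1 and (8.4, 10.4) in frame 2.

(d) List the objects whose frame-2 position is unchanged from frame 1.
none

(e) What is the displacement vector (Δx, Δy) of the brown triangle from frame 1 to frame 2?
(-3.1, -0.6)

The brown triangle was at (10.4, 11.1) in frame 1 and (7.3, 10.5) in frame 2.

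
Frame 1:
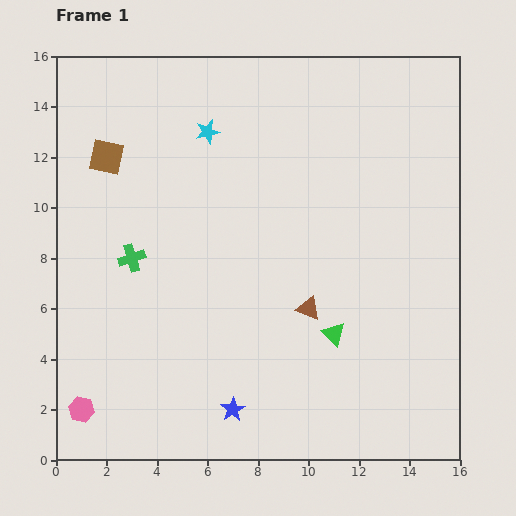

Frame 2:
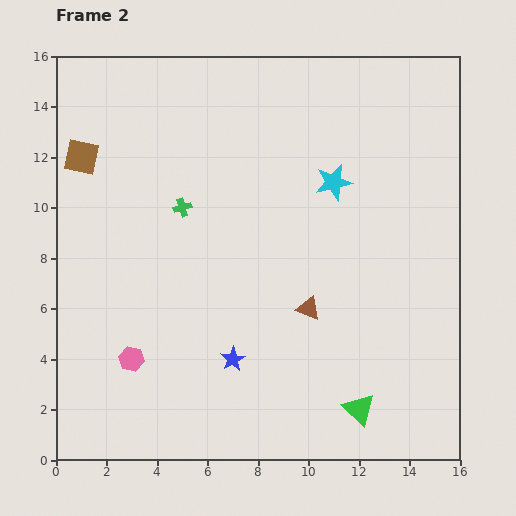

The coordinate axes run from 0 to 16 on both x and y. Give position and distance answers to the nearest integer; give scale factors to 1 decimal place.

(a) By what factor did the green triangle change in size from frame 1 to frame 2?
1.4×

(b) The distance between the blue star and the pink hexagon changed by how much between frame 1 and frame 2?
-2

Distance in frame 1: 6. Distance in frame 2: 4.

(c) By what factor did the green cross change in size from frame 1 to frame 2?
0.7×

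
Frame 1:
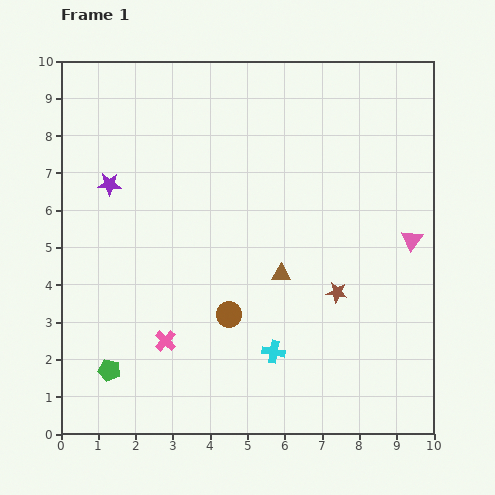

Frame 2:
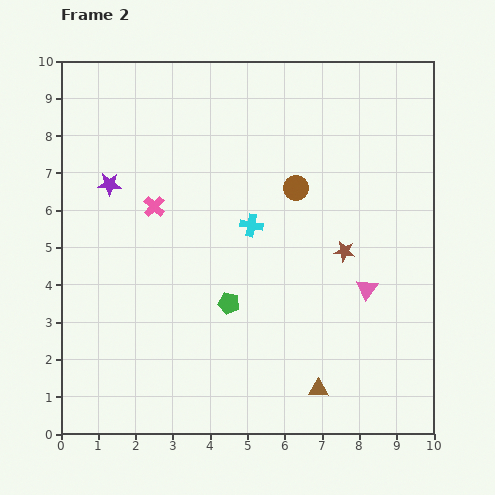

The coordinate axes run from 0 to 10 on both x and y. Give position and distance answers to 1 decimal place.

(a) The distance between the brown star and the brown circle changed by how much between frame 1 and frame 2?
-0.9

Distance in frame 1: 3.0. Distance in frame 2: 2.1.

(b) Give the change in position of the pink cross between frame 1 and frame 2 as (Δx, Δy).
(-0.3, 3.6)

The pink cross was at (2.8, 2.5) in frame 1 and (2.5, 6.1) in frame 2.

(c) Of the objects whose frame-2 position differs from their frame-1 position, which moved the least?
the brown star

(moved 1.1)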